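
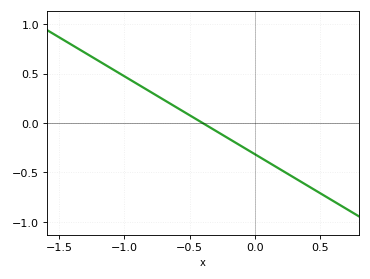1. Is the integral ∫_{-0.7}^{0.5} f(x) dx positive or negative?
negative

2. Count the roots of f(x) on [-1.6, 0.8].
1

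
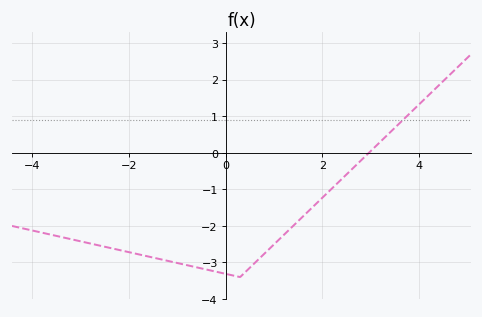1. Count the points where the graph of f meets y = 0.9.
1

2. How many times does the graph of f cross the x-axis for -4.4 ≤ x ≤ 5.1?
1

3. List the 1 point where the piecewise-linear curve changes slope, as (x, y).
(0.3, -3.4)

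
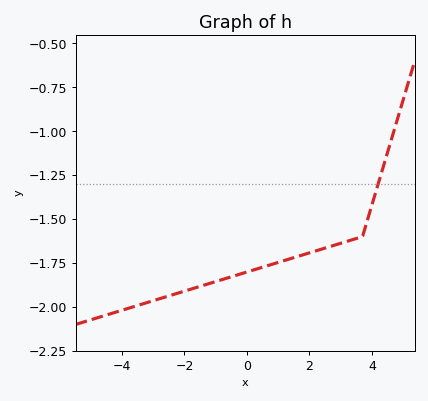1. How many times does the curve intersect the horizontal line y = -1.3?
1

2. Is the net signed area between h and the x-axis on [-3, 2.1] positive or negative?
negative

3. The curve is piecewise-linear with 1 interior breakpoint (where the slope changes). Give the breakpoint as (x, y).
(3.7, -1.6)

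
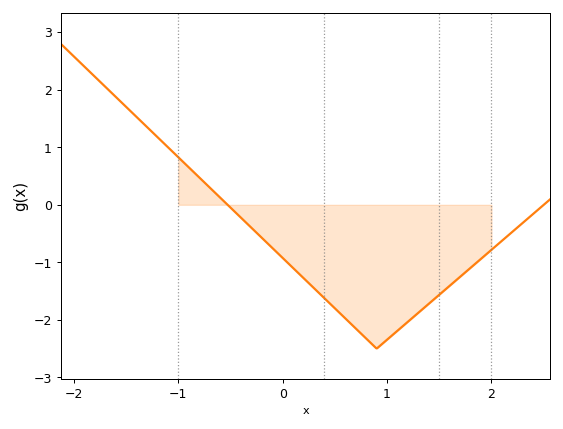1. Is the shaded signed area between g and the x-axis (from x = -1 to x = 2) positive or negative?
negative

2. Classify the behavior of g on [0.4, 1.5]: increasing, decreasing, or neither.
neither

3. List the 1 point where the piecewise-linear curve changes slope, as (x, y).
(0.9, -2.5)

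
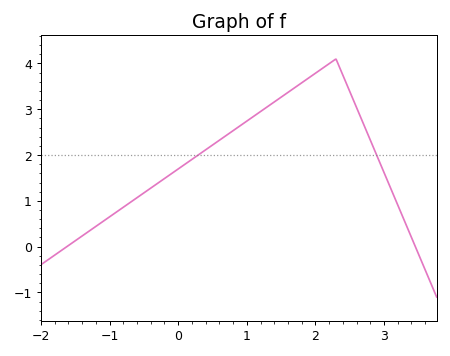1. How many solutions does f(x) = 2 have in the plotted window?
2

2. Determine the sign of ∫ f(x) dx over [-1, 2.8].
positive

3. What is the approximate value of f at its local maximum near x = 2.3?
4.1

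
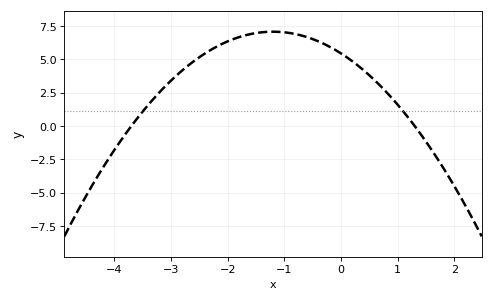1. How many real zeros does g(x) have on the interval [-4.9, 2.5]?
2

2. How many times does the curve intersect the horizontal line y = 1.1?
2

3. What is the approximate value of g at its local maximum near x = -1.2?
7.06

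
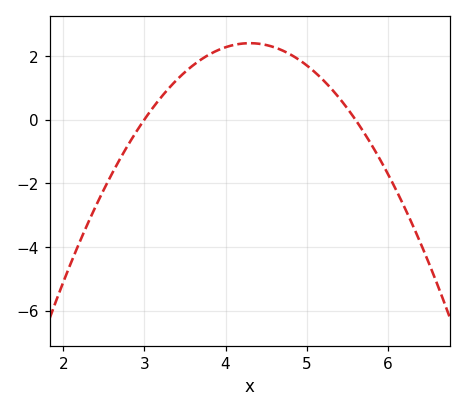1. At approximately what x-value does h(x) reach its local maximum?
4.3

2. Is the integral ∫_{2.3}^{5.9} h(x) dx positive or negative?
positive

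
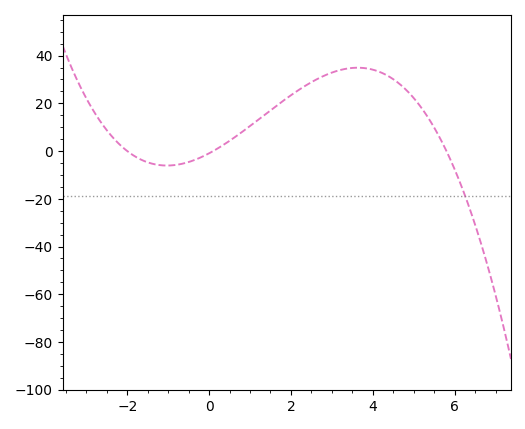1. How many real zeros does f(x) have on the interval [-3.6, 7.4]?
3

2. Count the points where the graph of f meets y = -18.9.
1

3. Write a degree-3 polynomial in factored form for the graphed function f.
y = -0.81(x + 2)(x - 0.1)(x - 5.8)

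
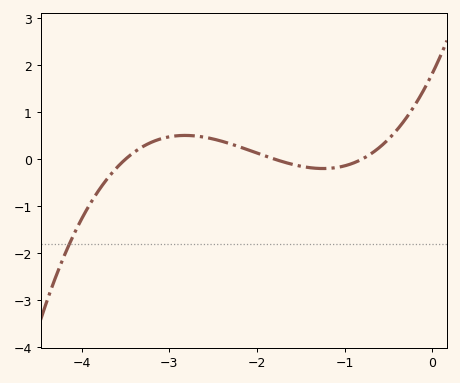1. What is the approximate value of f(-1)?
-0.1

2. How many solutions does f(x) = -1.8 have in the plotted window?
1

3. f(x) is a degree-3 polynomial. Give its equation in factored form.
y = 0.36(x + 3.5)(x + 1.8)(x + 0.8)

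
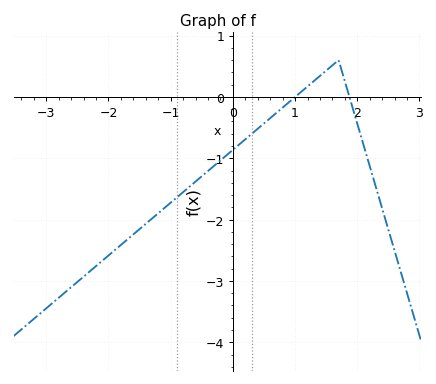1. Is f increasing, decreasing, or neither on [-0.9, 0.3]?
increasing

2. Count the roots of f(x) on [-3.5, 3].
2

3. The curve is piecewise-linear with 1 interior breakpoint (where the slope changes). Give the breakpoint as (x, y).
(1.7, 0.6)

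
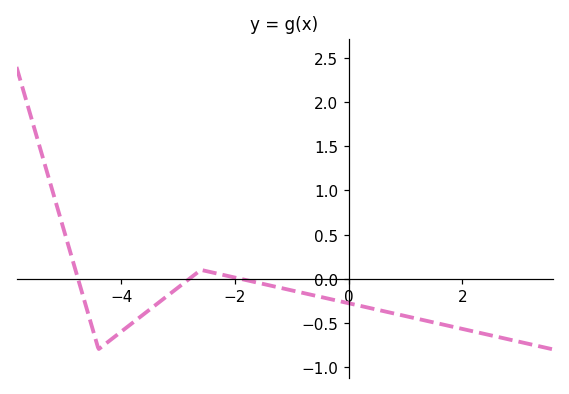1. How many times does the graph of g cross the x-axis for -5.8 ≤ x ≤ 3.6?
3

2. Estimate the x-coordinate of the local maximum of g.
-2.6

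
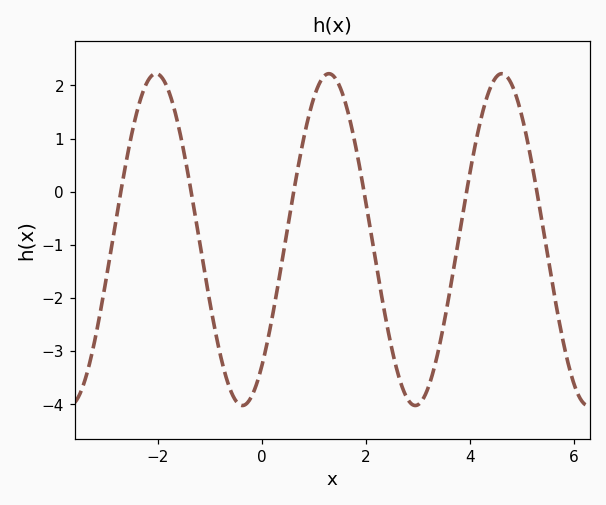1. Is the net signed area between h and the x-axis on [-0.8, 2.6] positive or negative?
negative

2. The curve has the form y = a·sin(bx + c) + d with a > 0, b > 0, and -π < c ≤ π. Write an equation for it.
y = 3.12sin(1.89x - 0.872) - 0.9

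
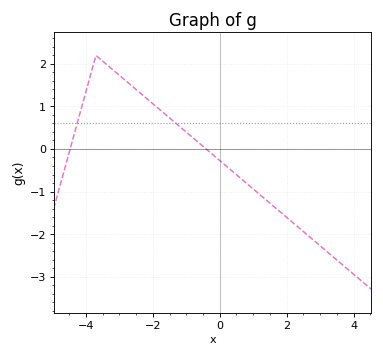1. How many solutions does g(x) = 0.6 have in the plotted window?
2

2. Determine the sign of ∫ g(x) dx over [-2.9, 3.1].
negative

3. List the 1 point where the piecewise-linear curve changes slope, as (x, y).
(-3.7, 2.2)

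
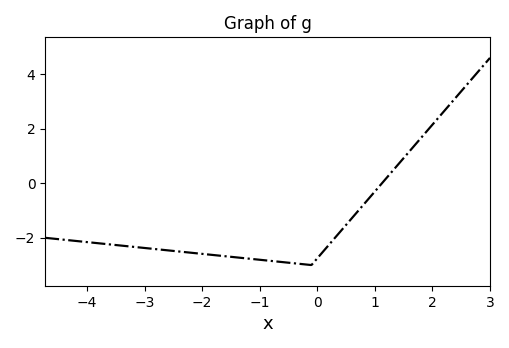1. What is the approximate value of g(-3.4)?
-2.2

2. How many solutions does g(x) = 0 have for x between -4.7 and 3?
1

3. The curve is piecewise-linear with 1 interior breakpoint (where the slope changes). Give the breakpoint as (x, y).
(-0.1, -3)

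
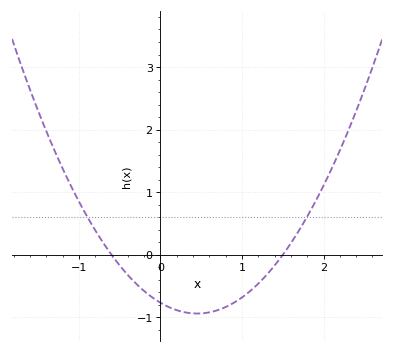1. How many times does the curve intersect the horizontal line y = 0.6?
2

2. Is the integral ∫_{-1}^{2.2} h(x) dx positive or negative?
negative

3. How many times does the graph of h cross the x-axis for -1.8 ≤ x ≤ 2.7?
2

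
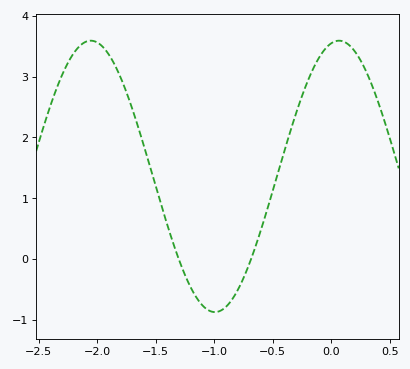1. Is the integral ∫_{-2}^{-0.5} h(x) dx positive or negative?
positive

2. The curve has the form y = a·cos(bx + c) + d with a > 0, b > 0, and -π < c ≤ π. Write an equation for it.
y = 2.23cos(2.96x - 0.2) + 1.36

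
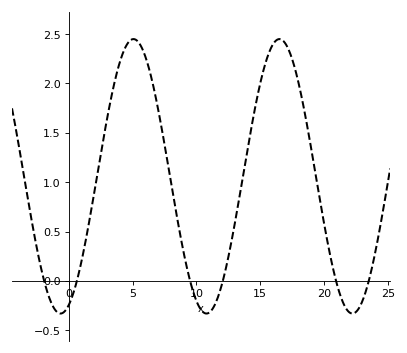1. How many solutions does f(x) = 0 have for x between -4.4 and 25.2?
6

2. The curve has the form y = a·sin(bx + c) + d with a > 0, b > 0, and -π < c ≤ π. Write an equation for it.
y = 1.39sin(0.55x - 1.2) + 1.06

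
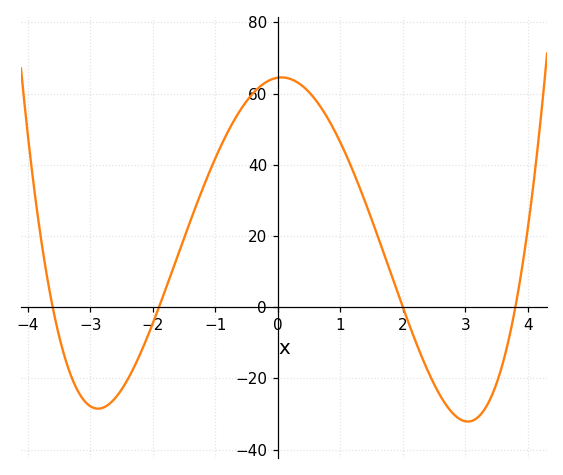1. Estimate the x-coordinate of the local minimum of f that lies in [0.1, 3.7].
3.04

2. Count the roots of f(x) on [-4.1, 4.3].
4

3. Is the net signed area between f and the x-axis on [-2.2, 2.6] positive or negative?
positive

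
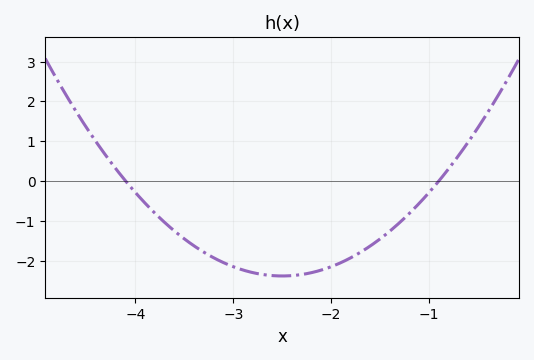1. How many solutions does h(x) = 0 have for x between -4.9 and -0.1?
2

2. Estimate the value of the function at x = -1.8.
-1.9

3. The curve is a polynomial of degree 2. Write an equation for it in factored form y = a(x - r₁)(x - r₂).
y = 0.93(x + 4.1)(x + 0.9)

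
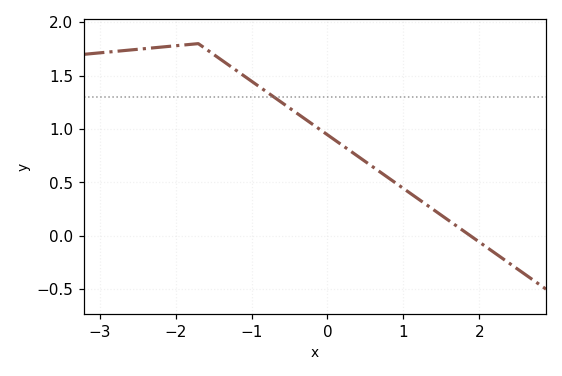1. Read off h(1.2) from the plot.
0.343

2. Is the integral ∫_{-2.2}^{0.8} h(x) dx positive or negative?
positive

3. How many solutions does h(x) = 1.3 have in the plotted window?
1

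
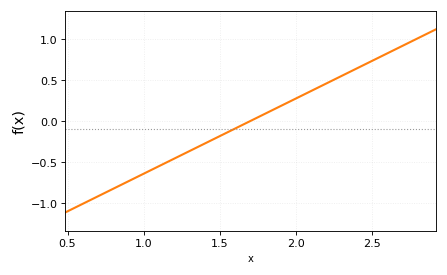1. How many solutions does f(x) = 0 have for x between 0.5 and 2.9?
1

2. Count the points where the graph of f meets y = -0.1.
1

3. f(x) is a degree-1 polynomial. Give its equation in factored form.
y = 0.92(x - 1.7)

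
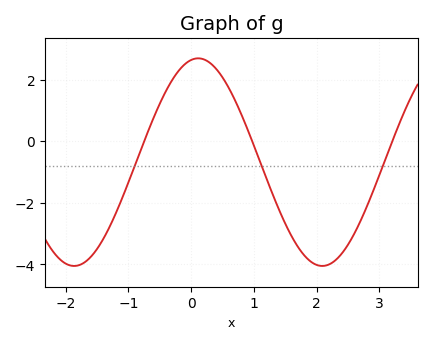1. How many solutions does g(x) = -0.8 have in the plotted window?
3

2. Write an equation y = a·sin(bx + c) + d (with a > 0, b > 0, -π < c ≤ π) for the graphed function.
y = 3.37sin(1.59x + 1.39) - 0.68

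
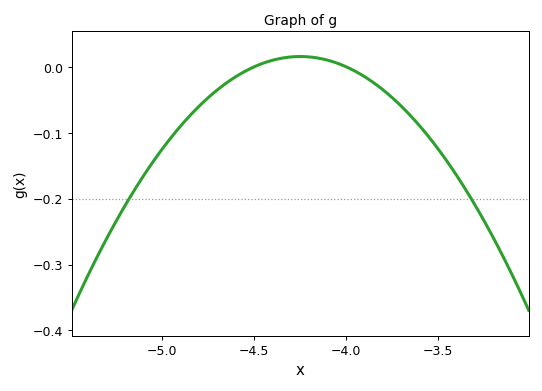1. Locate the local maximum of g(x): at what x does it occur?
-4.25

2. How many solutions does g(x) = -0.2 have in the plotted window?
2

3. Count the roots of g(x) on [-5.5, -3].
2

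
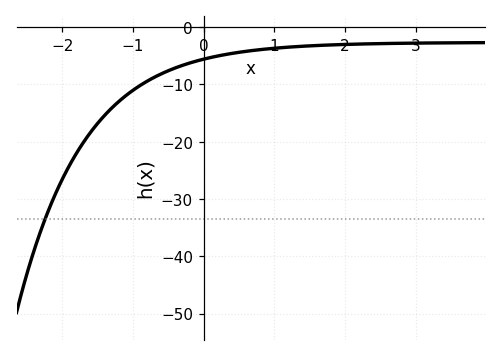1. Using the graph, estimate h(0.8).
-3.91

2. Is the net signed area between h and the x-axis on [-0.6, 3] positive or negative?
negative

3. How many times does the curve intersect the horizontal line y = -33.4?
1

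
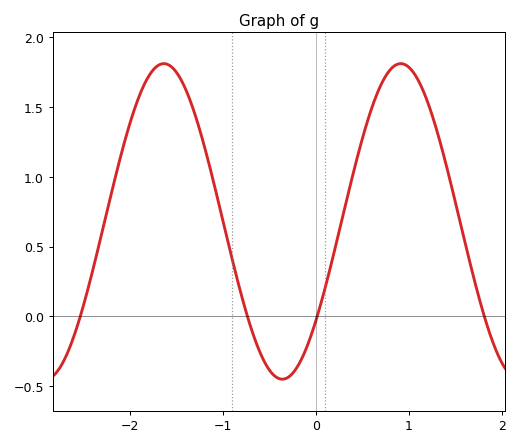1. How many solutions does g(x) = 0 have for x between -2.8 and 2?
4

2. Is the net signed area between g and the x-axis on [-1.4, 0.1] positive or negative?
positive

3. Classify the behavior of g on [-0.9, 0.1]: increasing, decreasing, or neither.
neither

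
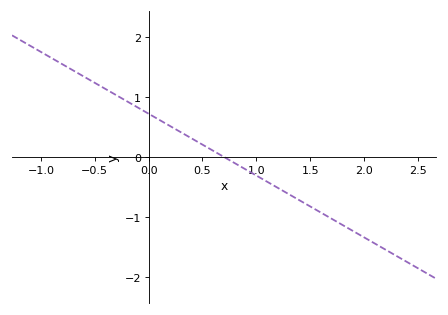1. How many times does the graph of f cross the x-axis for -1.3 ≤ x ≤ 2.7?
1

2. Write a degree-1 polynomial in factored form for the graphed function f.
y = -1.03(x - 0.7)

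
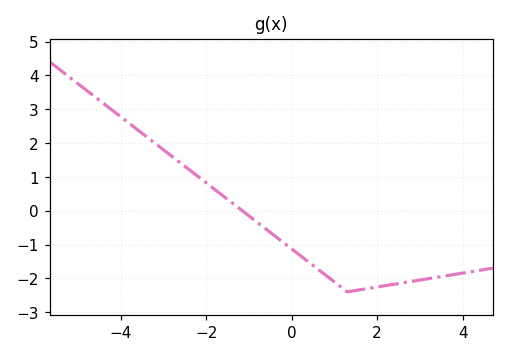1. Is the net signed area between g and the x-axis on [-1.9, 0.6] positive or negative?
negative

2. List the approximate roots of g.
-1.2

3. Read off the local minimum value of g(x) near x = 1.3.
-2.4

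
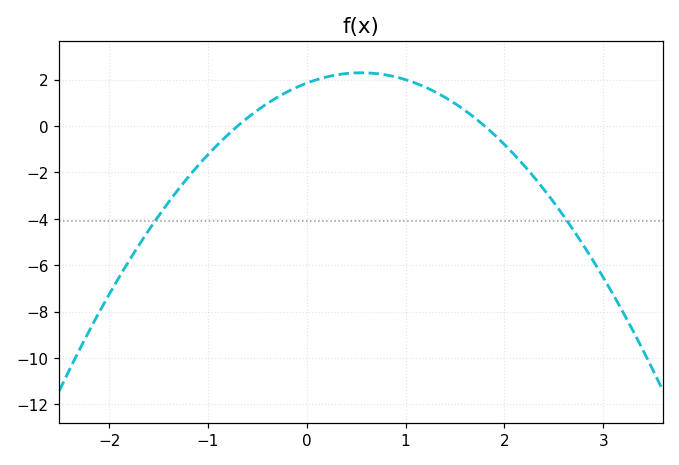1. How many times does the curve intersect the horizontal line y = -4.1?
2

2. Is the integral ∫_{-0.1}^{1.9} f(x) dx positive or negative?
positive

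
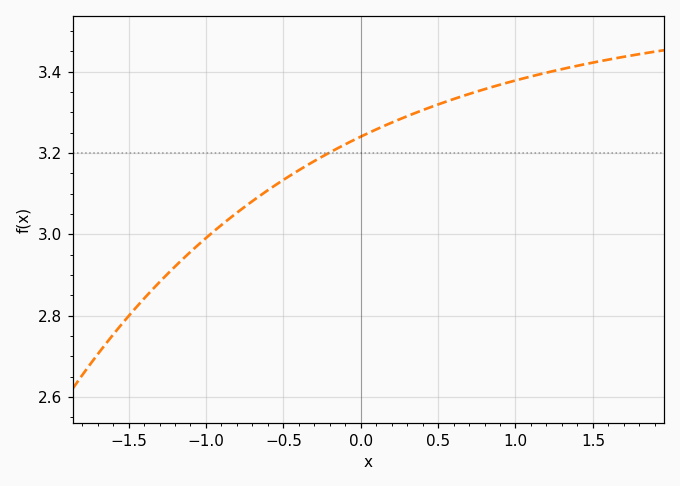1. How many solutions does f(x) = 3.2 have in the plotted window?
1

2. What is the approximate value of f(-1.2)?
2.92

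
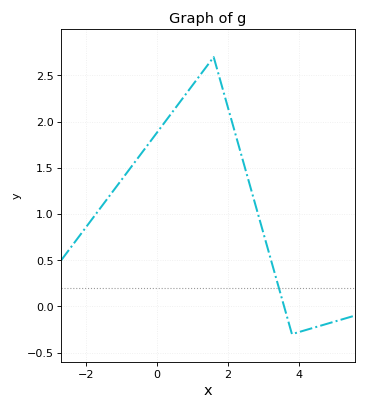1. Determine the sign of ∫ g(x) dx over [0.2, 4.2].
positive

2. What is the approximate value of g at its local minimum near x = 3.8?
-0.3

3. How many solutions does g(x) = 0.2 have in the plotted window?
1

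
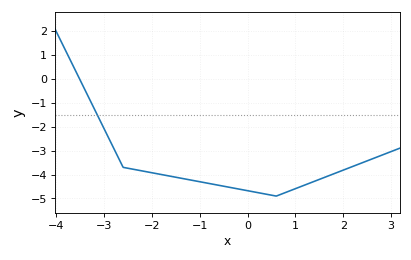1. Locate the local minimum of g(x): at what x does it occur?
0.6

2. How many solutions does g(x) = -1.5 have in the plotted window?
1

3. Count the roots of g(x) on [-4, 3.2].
1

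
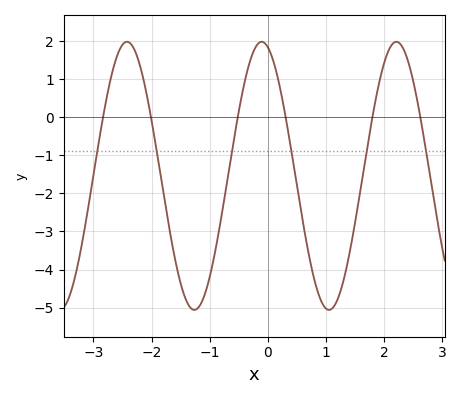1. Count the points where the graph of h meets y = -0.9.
6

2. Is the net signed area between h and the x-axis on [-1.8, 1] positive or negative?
negative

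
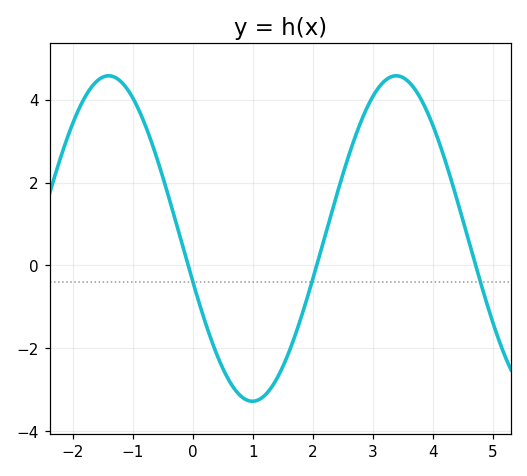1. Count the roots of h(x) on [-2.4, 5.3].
3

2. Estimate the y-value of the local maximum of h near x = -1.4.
4.58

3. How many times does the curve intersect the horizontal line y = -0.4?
3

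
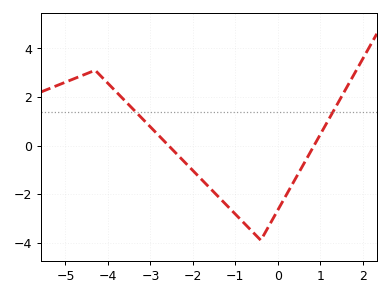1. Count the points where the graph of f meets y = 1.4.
2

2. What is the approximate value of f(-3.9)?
2.38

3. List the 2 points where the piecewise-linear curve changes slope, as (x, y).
(-4.3, 3.1); (-0.4, -3.9)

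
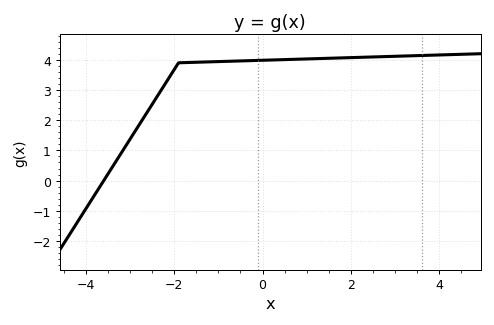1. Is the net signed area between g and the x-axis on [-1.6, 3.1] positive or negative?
positive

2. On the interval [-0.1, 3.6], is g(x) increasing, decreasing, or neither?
increasing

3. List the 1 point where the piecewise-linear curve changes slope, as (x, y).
(-1.9, 3.9)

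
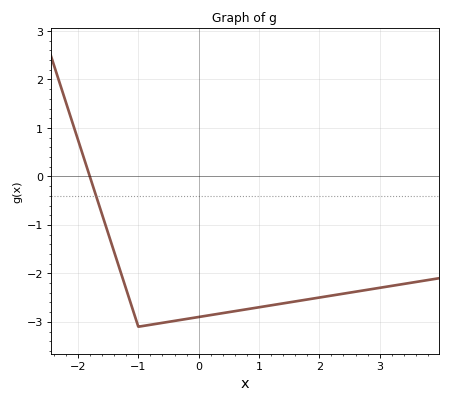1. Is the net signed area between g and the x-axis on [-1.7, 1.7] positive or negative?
negative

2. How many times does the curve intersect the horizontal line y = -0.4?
1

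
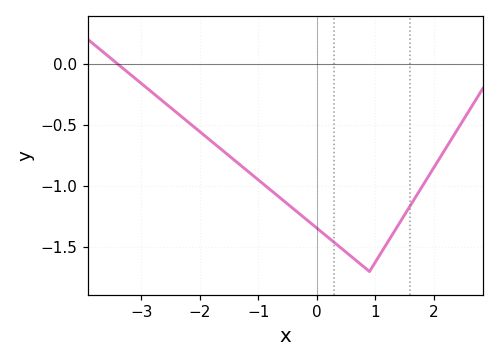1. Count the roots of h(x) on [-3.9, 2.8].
1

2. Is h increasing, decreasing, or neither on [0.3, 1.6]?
neither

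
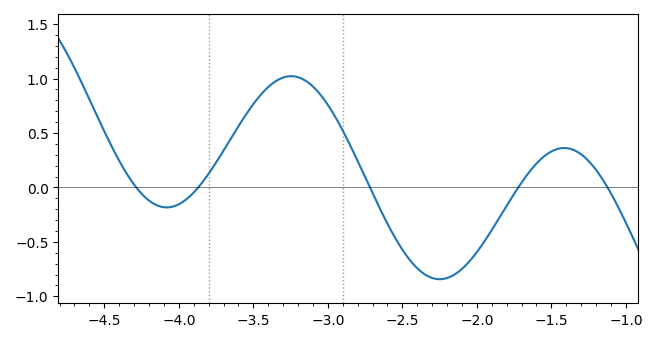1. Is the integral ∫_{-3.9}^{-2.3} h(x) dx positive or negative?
positive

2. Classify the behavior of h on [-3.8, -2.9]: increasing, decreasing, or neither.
neither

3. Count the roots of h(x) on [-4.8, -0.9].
5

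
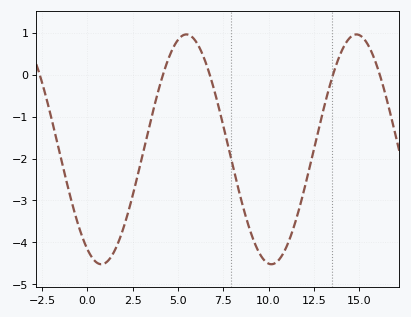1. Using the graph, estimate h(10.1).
-4.5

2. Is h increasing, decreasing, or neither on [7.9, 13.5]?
neither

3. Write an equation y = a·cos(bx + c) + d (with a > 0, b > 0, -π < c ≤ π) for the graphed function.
y = 2.74cos(0.67x + 2.6) - 1.78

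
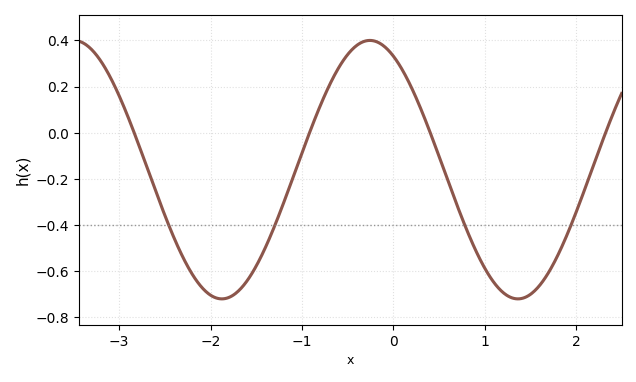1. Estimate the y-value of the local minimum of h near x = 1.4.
-0.72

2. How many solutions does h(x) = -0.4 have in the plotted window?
4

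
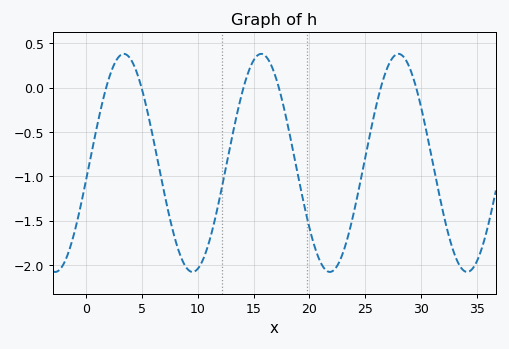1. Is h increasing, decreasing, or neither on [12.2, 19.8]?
neither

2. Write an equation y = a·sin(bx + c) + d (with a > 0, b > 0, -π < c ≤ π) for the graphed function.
y = 1.23sin(0.51x - 0.142) - 0.85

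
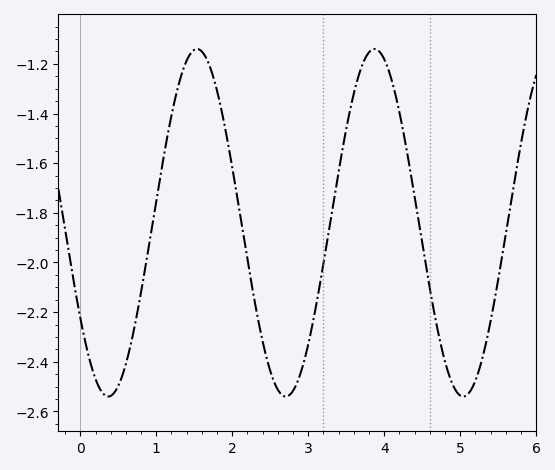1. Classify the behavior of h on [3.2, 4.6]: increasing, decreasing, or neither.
neither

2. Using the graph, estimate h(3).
-2.33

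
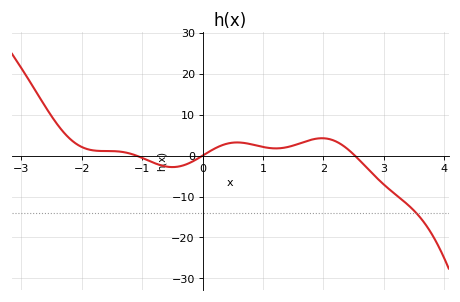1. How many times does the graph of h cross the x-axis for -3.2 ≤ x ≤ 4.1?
3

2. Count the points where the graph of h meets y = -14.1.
1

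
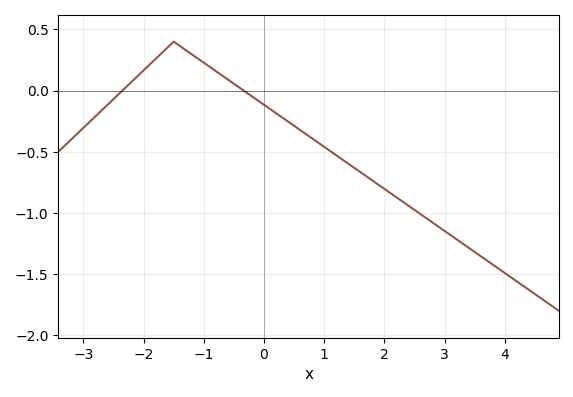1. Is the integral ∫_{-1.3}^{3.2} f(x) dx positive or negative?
negative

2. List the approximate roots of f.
-2.4, -0.4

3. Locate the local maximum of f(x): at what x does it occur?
-1.4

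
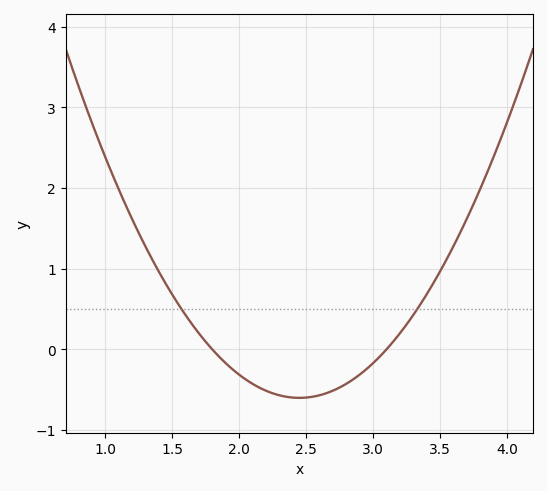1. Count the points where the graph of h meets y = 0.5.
2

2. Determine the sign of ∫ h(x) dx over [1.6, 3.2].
negative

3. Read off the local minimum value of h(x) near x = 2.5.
-0.6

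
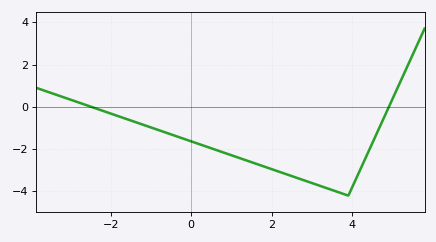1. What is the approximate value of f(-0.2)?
-1.6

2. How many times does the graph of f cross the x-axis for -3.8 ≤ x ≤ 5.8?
2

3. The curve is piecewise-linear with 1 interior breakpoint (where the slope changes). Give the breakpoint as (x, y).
(3.9, -4.2)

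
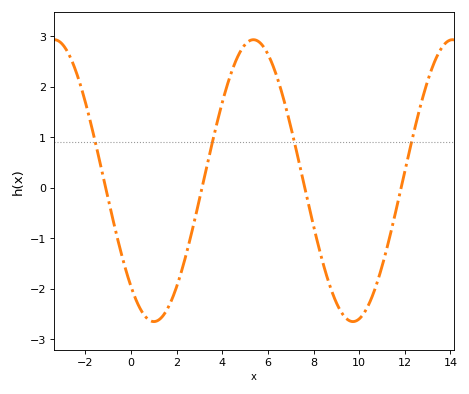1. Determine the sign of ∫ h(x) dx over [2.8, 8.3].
positive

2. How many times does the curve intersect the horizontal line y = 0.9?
4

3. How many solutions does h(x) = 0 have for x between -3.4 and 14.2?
4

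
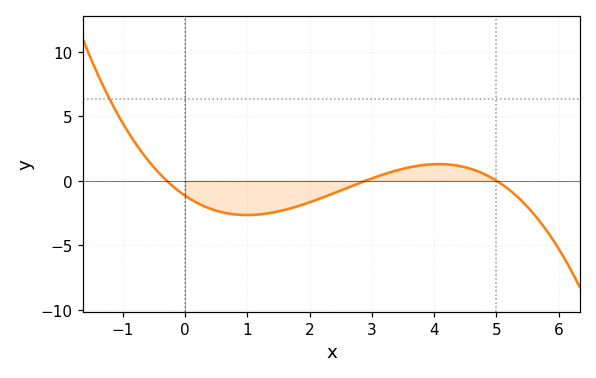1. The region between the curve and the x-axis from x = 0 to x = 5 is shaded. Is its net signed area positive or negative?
negative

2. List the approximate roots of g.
-0.3, 2.9, 5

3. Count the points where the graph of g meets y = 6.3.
1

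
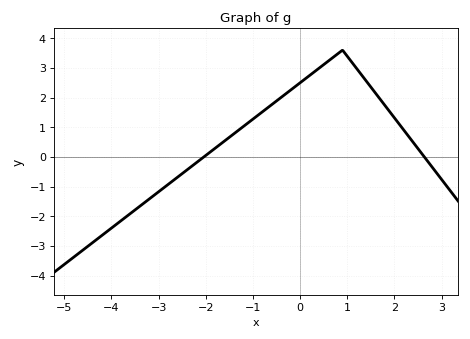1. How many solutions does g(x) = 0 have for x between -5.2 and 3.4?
2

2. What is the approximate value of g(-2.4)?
-0.441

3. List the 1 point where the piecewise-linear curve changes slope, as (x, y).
(0.9, 3.6)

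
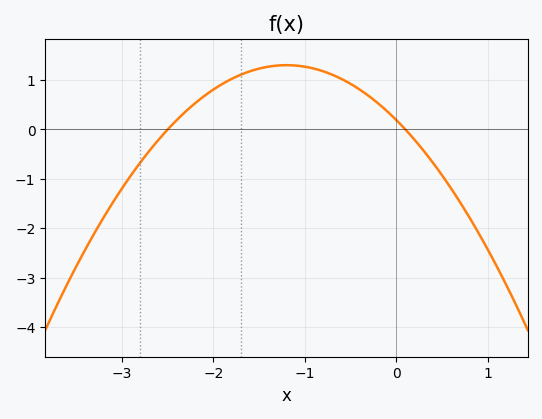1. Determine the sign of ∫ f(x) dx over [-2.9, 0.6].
positive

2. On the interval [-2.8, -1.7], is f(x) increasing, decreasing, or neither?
increasing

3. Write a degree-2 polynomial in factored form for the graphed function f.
y = -0.77(x + 2.5)(x - 0.1)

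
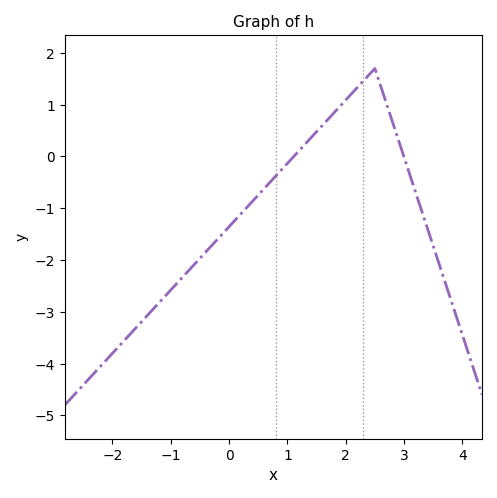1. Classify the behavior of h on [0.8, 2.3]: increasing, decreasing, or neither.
increasing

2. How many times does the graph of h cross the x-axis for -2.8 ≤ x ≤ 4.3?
2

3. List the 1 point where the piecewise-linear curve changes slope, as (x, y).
(2.5, 1.7)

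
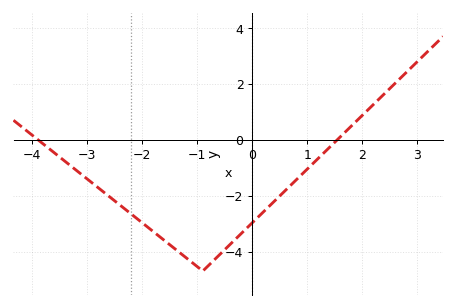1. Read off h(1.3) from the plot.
-0.4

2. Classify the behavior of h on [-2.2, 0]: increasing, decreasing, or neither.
neither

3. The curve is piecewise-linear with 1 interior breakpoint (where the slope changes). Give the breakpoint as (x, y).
(-0.9, -4.7)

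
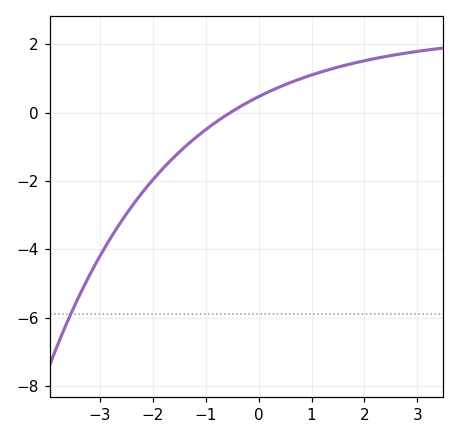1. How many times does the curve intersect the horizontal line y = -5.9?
1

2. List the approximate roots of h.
-0.539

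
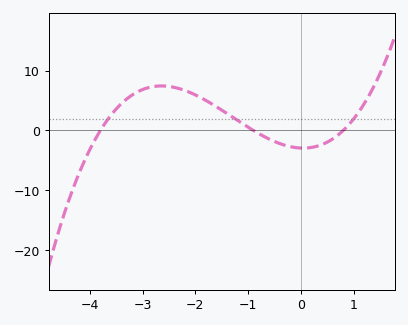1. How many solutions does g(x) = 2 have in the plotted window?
3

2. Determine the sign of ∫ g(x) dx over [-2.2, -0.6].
positive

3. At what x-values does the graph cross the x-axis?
-3.8, -0.9, 0.8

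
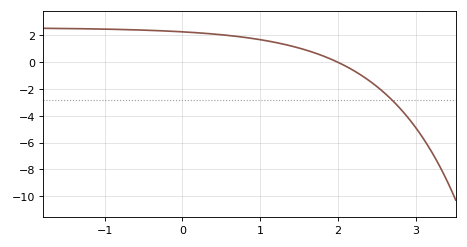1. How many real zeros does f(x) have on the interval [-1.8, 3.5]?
1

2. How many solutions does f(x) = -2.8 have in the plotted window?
1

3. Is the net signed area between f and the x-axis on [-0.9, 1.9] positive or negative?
positive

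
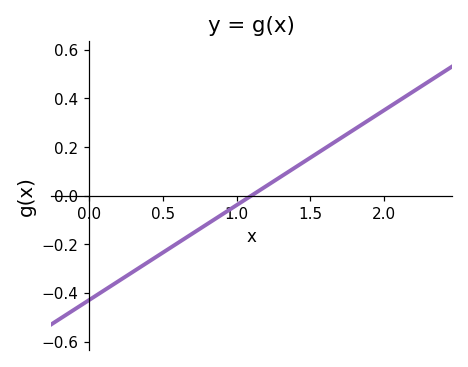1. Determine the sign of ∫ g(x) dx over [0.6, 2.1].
positive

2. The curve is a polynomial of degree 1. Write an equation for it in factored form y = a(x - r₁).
y = 0.39(x - 1.1)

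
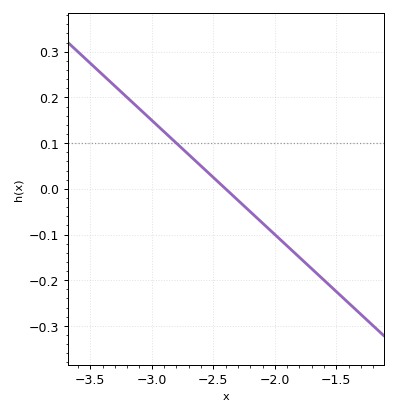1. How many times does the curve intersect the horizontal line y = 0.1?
1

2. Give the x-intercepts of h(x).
-2.4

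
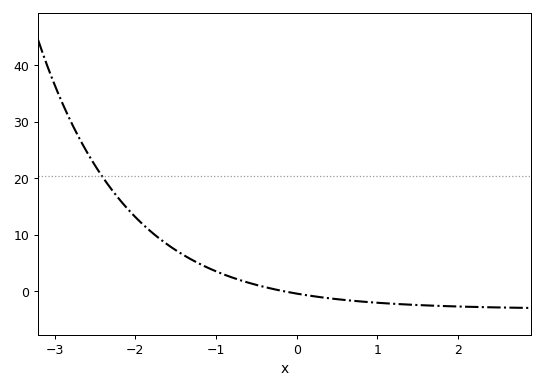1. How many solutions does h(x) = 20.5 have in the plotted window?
1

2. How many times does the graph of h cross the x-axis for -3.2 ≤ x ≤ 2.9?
1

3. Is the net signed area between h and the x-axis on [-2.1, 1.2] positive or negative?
positive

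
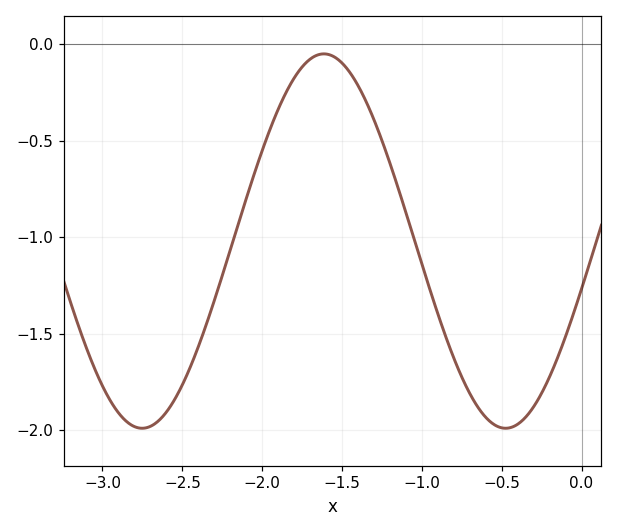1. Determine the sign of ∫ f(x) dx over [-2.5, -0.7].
negative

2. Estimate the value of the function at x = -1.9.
-0.338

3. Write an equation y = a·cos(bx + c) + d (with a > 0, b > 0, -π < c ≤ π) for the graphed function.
y = 0.97cos(2.76x - 1.83) - 1.02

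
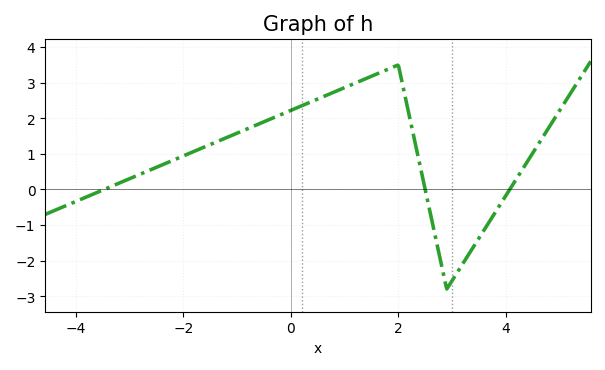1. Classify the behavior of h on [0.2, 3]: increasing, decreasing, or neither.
neither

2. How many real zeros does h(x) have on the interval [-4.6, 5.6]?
3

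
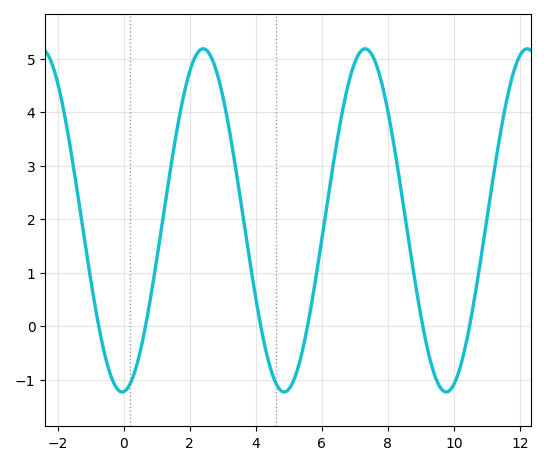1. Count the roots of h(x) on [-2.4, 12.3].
6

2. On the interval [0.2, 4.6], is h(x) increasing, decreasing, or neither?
neither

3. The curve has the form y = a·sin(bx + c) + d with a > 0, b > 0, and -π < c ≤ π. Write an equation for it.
y = 3.21sin(1.3x - 1.5) + 1.98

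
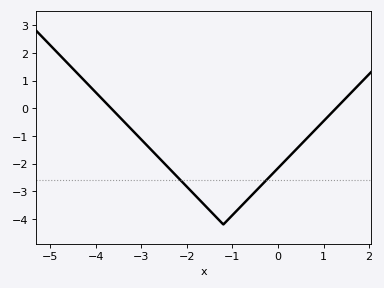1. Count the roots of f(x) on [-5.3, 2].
2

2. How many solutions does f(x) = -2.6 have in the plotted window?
2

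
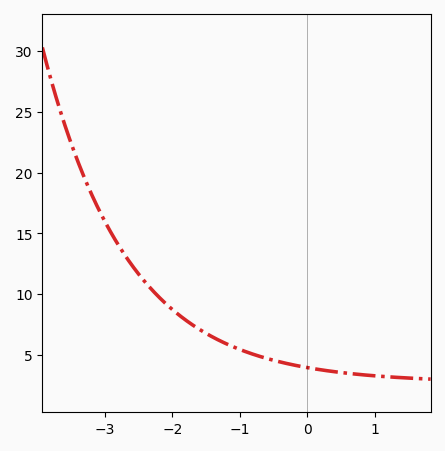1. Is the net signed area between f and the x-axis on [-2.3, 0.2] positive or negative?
positive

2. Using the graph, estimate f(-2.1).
9.23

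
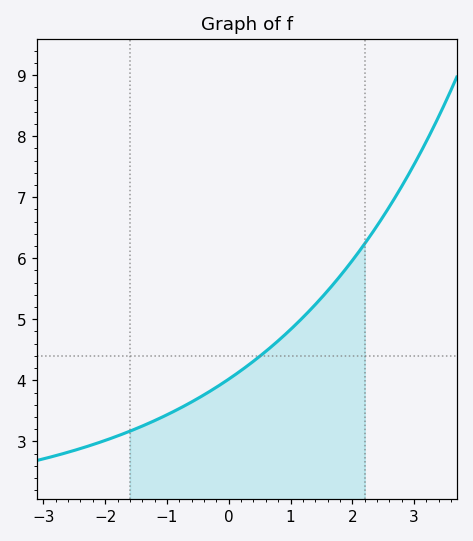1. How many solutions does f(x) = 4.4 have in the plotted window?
1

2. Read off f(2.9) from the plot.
7.36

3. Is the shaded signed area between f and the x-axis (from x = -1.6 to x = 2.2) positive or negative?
positive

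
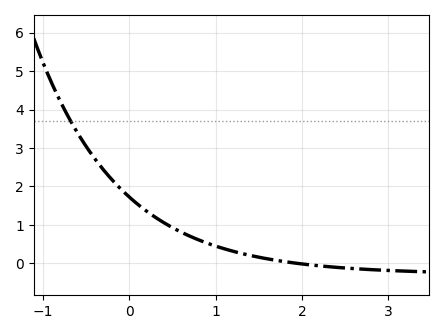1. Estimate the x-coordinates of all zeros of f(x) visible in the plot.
2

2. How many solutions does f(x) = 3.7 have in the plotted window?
1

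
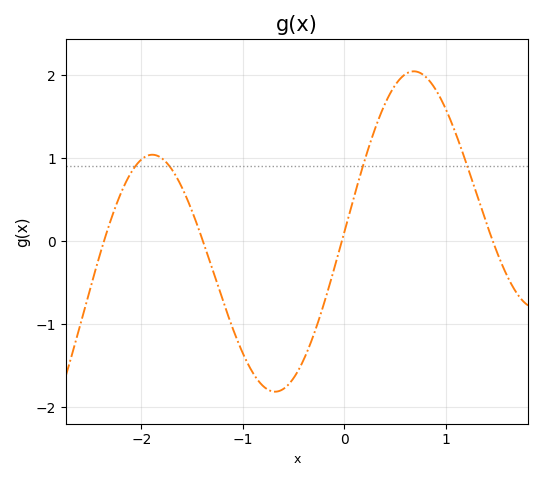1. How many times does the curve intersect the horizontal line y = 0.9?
4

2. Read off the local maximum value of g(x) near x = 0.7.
2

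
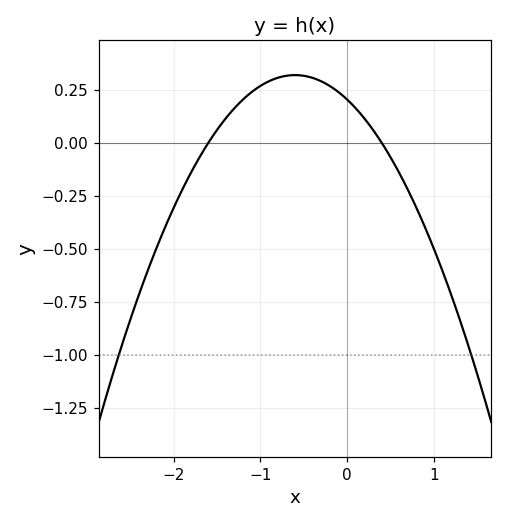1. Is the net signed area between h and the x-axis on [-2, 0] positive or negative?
positive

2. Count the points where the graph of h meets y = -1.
2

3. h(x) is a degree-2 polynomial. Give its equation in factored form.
y = -0.32(x + 1.6)(x - 0.4)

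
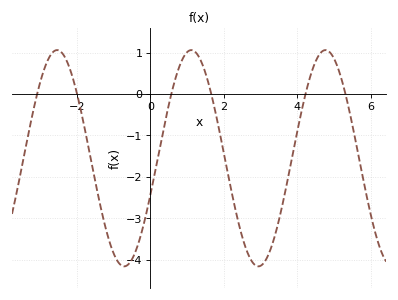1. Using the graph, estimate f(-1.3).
-2.9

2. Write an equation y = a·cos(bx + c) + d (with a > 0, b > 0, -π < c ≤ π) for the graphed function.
y = 2.61cos(1.7x - 1.9) - 1.55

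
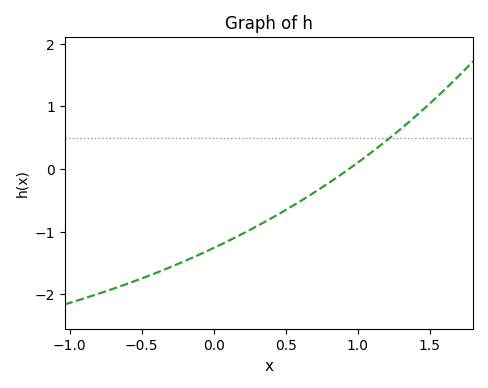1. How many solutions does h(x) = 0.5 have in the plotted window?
1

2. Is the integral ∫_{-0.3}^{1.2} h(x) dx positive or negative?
negative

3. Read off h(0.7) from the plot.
-0.373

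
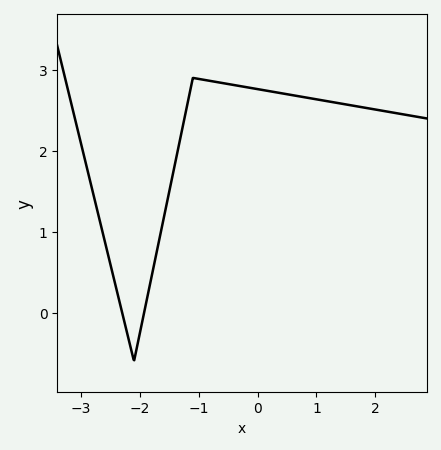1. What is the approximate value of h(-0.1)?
2.8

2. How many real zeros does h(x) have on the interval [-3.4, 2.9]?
2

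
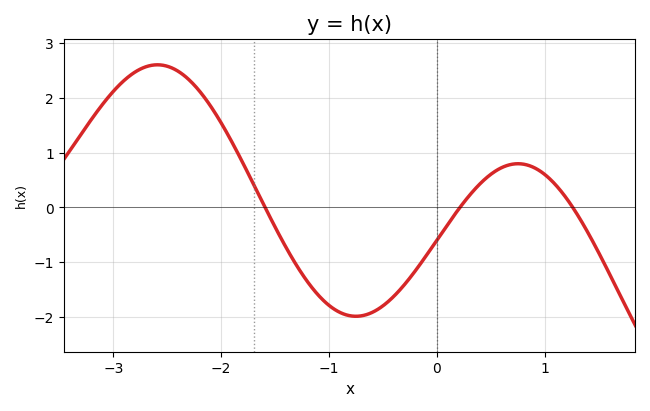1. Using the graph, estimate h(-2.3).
2.3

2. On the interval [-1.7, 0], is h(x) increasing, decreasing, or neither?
neither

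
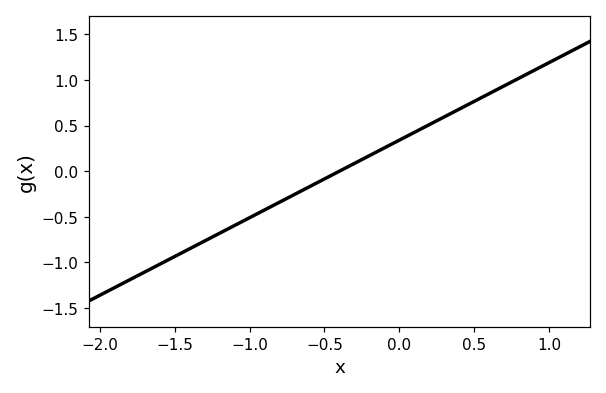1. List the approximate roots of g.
-0.4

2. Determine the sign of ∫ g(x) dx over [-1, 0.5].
positive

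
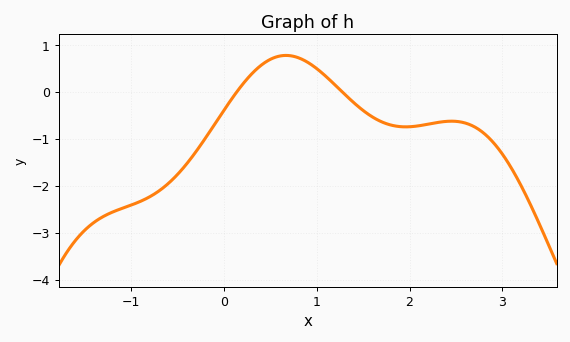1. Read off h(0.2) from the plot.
0.161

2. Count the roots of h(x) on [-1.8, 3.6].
2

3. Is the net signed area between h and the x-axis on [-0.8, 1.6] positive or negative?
negative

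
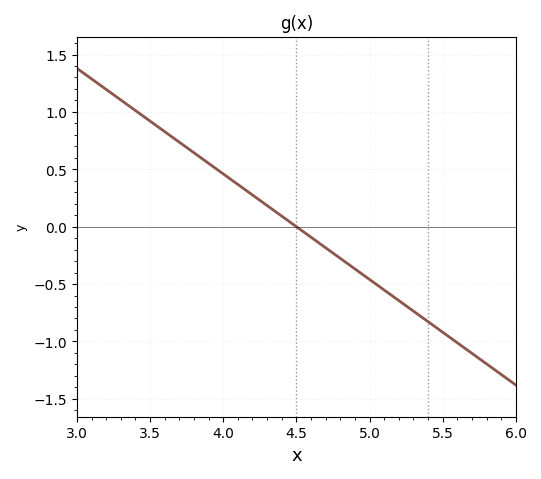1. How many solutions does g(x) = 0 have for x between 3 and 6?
1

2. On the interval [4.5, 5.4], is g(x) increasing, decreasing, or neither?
decreasing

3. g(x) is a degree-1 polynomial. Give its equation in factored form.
y = -0.92(x - 4.5)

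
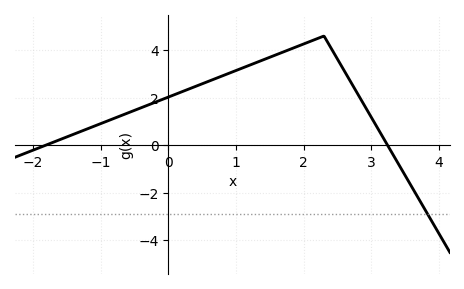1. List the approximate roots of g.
-1.82, 3.24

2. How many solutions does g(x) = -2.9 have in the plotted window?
1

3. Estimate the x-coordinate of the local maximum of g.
2.3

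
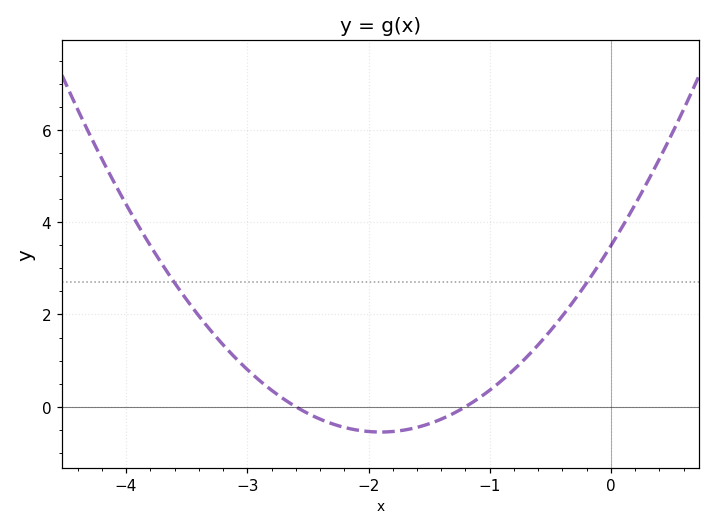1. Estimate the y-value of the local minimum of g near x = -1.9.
-0.6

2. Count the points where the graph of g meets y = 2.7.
2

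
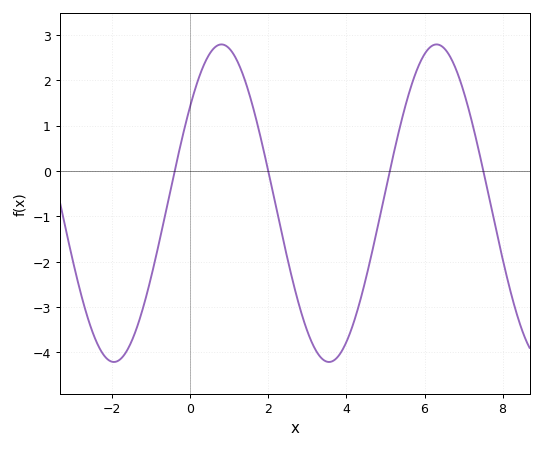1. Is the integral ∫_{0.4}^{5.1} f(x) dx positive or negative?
negative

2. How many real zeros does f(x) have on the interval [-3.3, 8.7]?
4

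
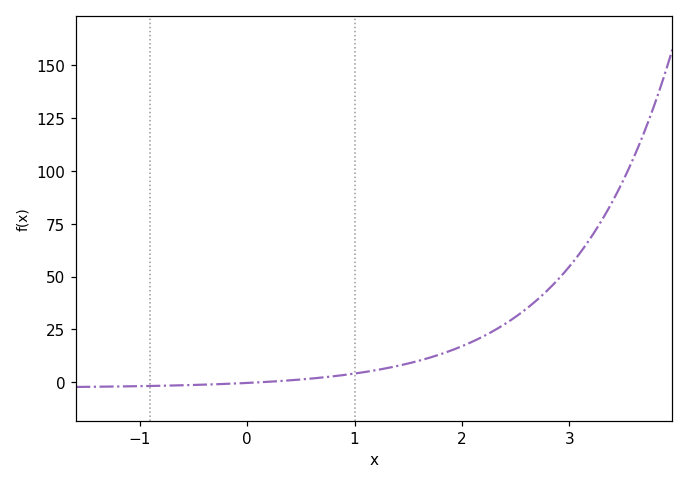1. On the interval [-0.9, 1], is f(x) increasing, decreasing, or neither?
increasing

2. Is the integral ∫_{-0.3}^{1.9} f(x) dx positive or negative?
positive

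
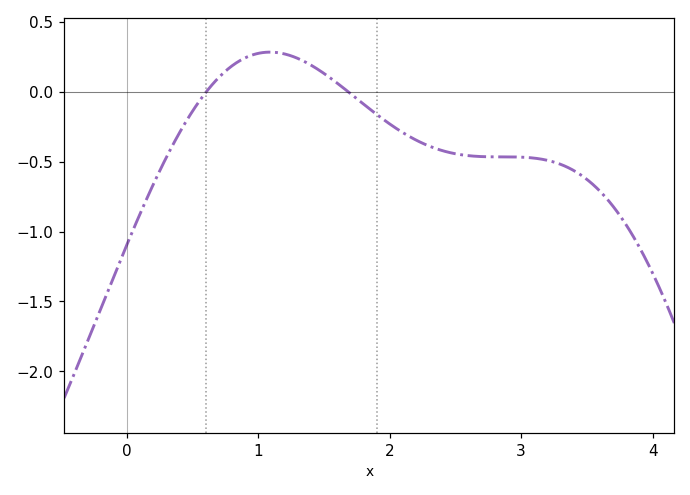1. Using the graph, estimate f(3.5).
-0.627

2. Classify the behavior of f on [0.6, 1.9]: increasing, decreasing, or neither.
neither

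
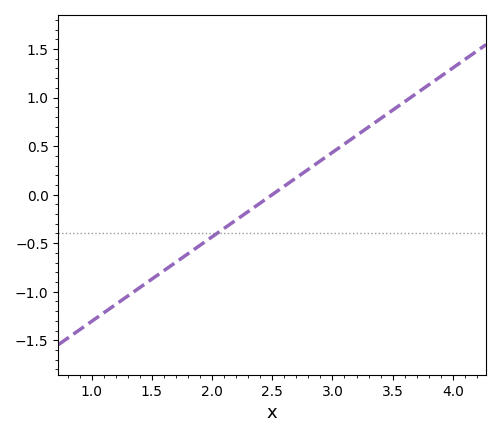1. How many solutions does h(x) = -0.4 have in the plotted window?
1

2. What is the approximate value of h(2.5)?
0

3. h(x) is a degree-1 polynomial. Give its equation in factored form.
y = 0.87(x - 2.5)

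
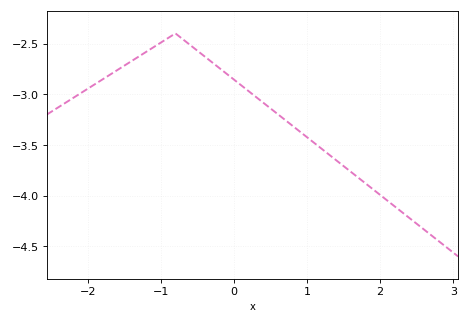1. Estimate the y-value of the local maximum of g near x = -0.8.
-2.4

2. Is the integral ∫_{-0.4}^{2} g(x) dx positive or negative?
negative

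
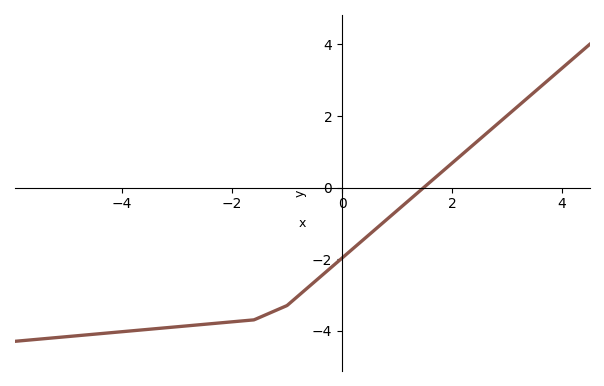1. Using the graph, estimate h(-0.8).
-3.03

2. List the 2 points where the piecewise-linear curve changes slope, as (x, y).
(-1.6, -3.7); (-1, -3.3)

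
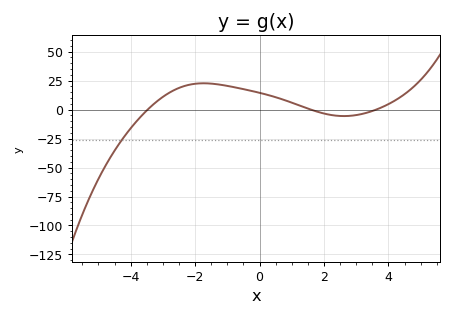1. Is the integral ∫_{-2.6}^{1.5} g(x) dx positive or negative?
positive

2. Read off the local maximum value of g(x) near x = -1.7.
22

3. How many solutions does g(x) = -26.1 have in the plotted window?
1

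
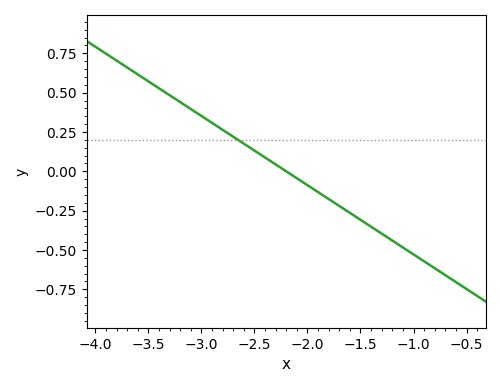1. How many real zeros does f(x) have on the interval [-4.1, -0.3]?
1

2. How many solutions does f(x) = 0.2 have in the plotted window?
1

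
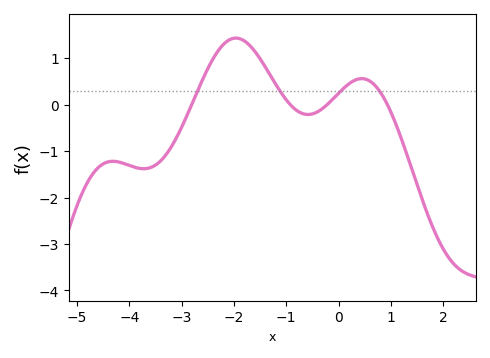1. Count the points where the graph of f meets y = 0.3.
4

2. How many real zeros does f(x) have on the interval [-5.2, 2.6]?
4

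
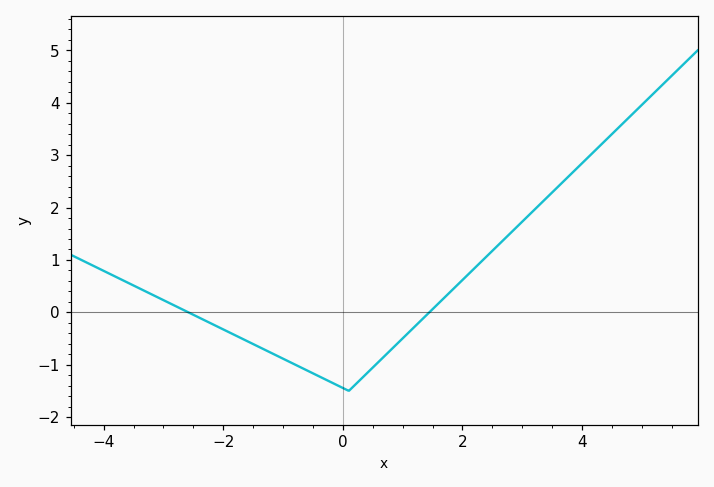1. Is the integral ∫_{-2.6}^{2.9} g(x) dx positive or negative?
negative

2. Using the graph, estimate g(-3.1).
0.289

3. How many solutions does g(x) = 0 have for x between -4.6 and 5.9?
2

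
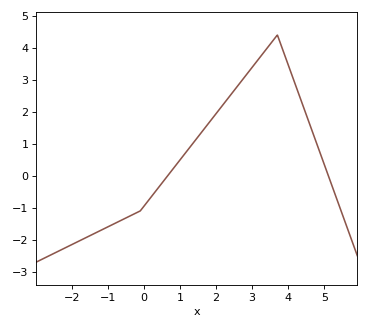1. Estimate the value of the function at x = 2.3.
2.37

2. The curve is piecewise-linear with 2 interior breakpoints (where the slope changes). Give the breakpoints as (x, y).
(-0.1, -1.1); (3.7, 4.4)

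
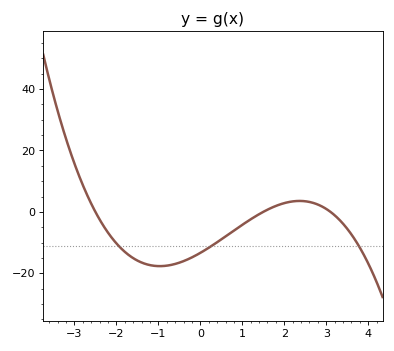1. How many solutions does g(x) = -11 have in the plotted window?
3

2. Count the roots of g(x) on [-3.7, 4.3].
3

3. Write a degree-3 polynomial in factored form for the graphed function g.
y = -1.15(x + 2.5)(x - 1.5)(x - 3.1)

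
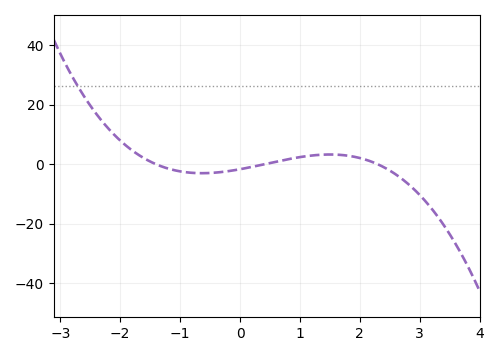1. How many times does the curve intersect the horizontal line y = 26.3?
1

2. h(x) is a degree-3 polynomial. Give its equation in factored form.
y = -1.29(x + 1.4)(x - 0.4)(x - 2.3)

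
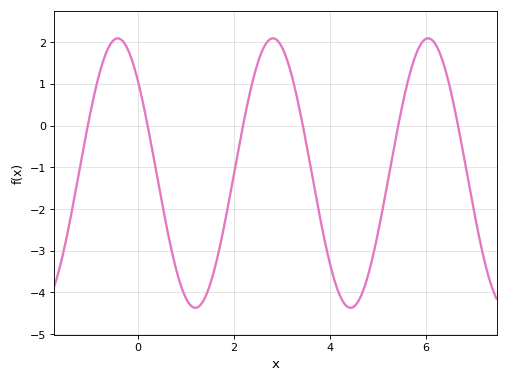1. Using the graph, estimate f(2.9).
2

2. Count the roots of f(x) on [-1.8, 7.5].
6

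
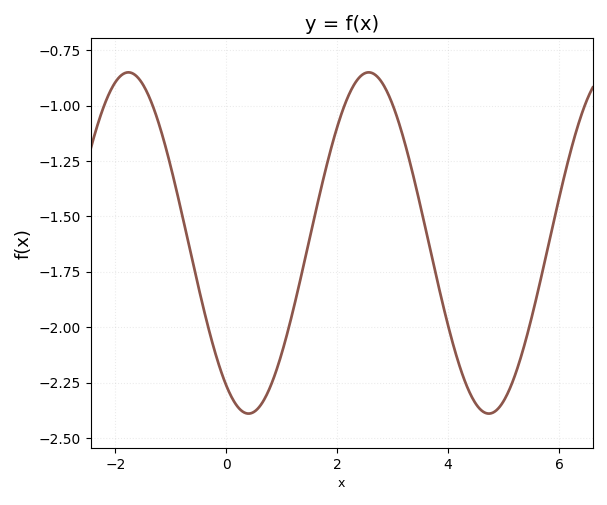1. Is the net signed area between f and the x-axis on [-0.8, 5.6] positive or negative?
negative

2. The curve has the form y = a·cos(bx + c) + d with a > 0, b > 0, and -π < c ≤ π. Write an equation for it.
y = 0.77cos(1.45x + 2.56) - 1.62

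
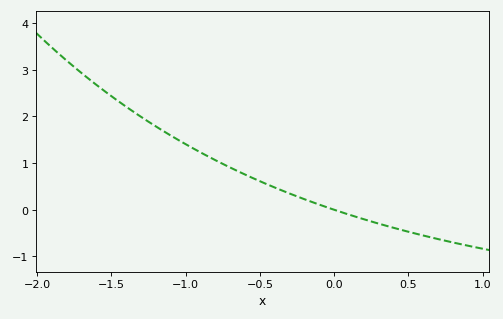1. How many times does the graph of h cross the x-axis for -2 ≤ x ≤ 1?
1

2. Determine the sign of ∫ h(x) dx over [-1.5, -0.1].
positive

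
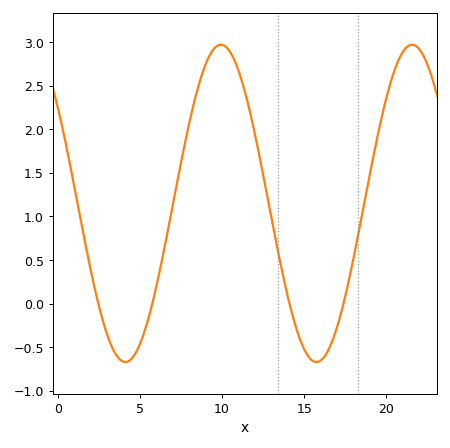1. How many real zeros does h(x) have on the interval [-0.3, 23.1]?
4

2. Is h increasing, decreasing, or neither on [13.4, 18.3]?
neither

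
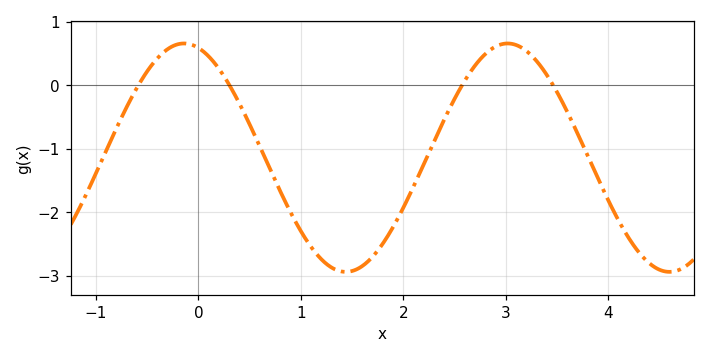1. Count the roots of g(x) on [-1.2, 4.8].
4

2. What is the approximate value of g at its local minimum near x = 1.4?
-2.94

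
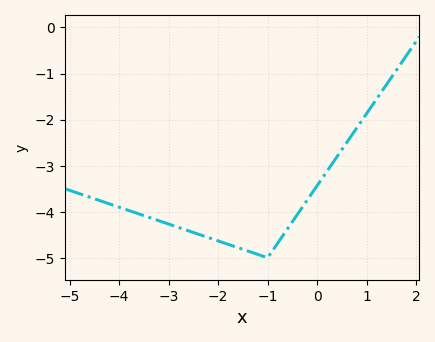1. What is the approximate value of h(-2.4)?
-4.49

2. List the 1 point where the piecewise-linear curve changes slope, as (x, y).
(-1, -5)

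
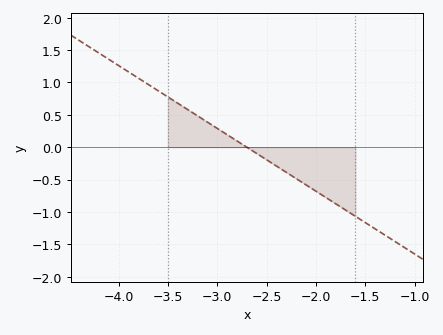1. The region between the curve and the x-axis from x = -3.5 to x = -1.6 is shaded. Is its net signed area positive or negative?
negative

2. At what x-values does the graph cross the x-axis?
-2.7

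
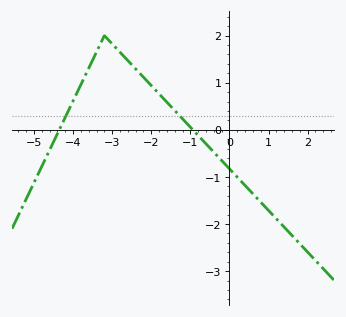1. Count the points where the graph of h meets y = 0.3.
2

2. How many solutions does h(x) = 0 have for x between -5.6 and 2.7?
2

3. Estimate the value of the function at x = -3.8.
0.959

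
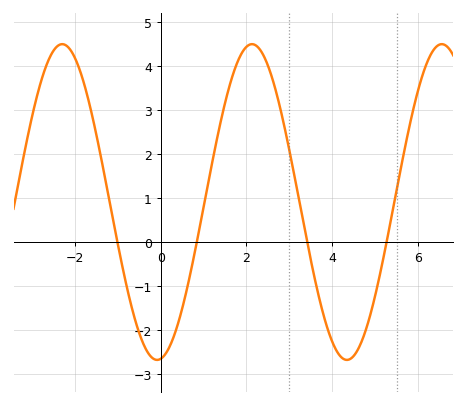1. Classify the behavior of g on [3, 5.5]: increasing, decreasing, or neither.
neither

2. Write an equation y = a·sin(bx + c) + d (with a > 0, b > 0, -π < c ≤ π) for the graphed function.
y = 3.59sin(1.4x - 1.5) + 0.91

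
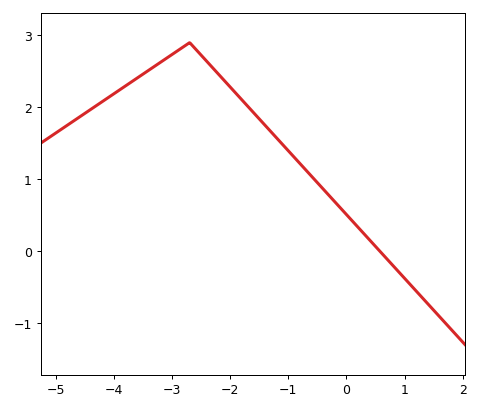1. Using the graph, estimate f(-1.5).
1.8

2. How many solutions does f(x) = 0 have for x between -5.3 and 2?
1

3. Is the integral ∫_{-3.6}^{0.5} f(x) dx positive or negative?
positive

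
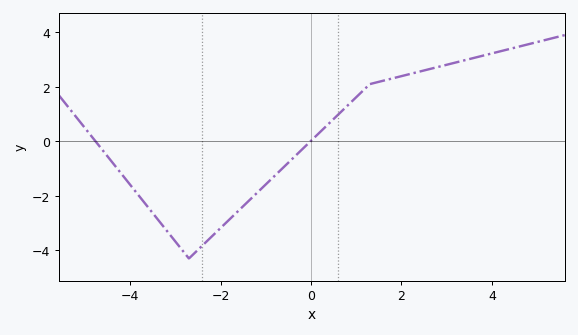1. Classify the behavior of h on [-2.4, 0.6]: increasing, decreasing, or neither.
increasing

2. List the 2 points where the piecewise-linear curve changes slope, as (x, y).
(-2.7, -4.3); (1.3, 2.1)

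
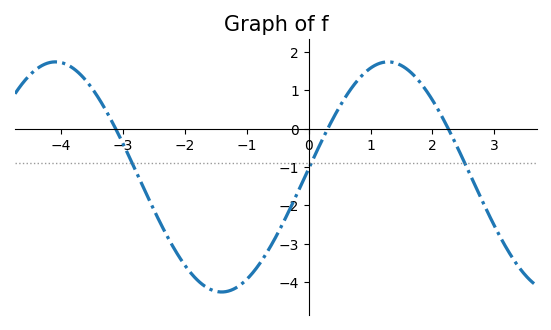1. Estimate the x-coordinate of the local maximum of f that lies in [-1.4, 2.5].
1.2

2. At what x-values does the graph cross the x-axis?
-3.2, 0.4, 2.2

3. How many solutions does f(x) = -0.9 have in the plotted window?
3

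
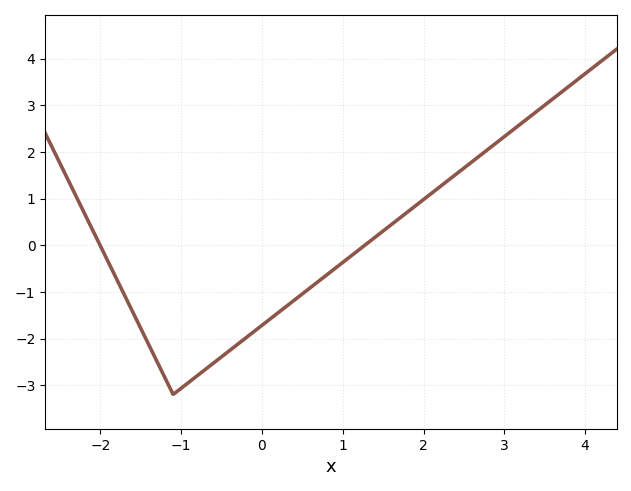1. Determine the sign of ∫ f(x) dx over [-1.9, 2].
negative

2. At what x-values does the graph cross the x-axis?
-2, 1.3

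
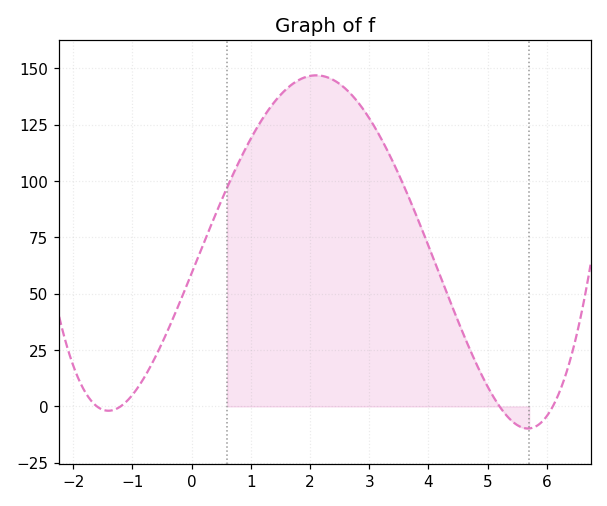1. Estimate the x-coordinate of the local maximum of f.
2.2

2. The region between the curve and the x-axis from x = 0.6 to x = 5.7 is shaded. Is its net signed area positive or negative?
positive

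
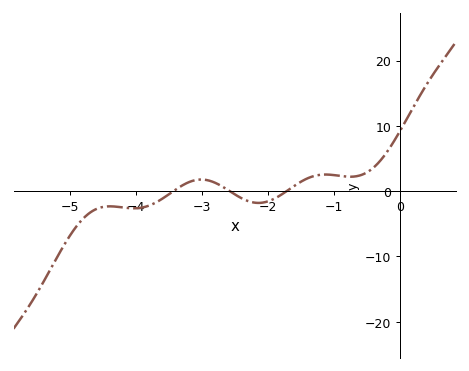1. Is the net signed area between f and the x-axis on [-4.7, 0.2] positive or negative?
positive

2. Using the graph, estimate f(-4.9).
-5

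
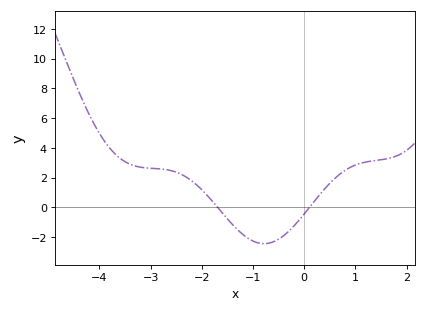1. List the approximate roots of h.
-1.7, 0.1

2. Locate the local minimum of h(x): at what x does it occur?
-0.8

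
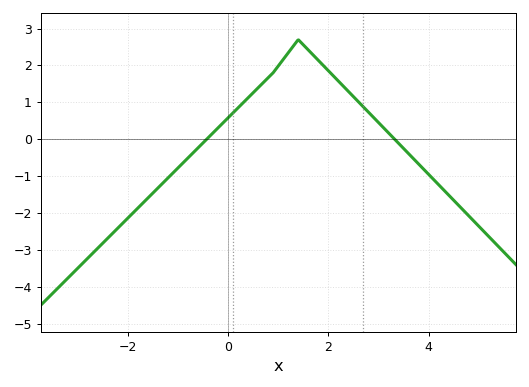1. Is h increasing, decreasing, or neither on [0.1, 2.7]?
neither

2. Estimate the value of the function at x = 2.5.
1.2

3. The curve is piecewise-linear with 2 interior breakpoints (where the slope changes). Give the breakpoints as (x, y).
(0.9, 1.8); (1.4, 2.7)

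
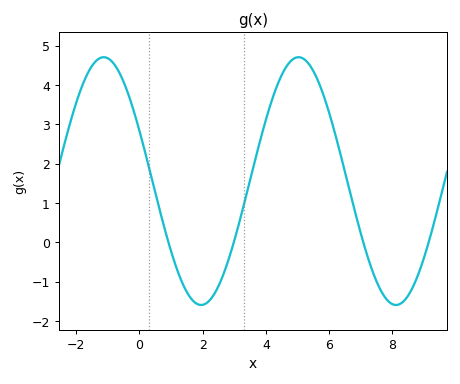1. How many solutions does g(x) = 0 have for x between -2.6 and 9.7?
4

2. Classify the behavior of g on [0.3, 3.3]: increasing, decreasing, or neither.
neither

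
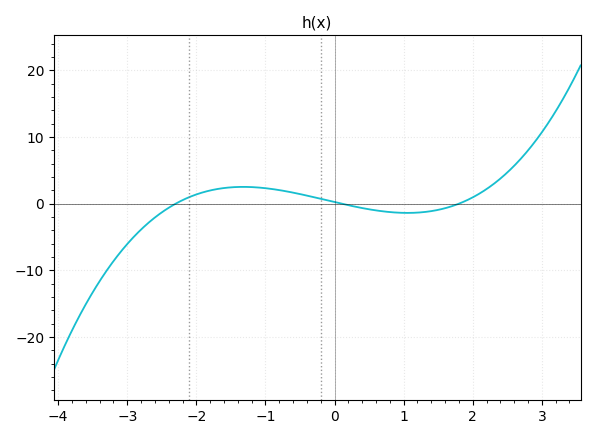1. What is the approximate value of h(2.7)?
6.79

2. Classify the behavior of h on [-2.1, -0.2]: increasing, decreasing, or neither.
neither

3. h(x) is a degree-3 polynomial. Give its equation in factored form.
y = 0.58(x + 2.3)(x - 0.1)(x - 1.8)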